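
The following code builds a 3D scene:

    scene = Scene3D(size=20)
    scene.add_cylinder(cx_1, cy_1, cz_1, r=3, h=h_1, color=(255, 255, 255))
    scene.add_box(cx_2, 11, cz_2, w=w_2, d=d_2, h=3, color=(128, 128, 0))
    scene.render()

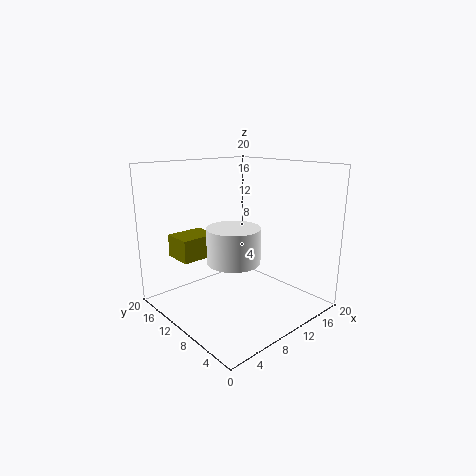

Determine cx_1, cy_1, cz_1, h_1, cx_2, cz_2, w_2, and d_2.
cx_1 = 4
cy_1 = 4
cz_1 = 10
h_1 = 4
cx_2 = 2
cz_2 = 8
w_2 = 5
d_2 = 4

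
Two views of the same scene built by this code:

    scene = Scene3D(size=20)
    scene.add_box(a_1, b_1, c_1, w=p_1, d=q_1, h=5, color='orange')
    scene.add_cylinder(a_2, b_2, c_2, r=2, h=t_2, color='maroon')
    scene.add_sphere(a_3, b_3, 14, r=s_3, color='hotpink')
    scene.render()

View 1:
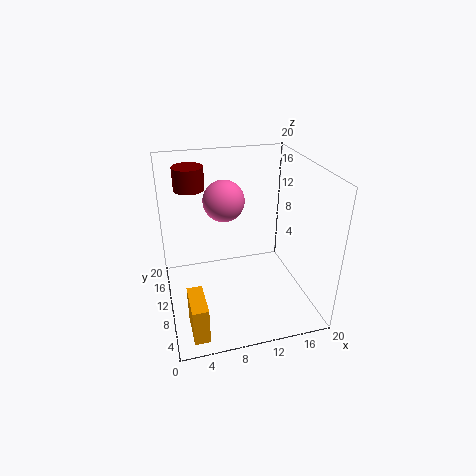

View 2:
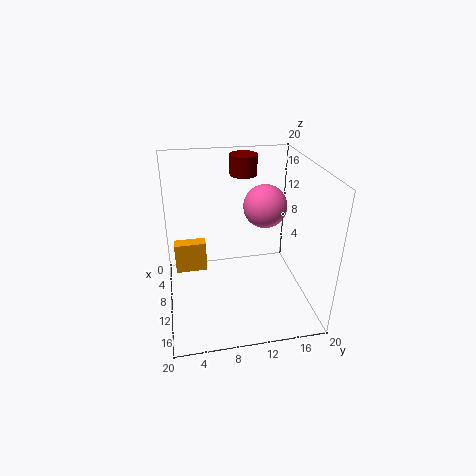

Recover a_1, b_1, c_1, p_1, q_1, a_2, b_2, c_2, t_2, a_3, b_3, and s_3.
a_1 = 2
b_1 = 1
c_1 = 1
p_1 = 2
q_1 = 5
a_2 = 4
b_2 = 12
c_2 = 17
t_2 = 3
a_3 = 9
b_3 = 14
s_3 = 3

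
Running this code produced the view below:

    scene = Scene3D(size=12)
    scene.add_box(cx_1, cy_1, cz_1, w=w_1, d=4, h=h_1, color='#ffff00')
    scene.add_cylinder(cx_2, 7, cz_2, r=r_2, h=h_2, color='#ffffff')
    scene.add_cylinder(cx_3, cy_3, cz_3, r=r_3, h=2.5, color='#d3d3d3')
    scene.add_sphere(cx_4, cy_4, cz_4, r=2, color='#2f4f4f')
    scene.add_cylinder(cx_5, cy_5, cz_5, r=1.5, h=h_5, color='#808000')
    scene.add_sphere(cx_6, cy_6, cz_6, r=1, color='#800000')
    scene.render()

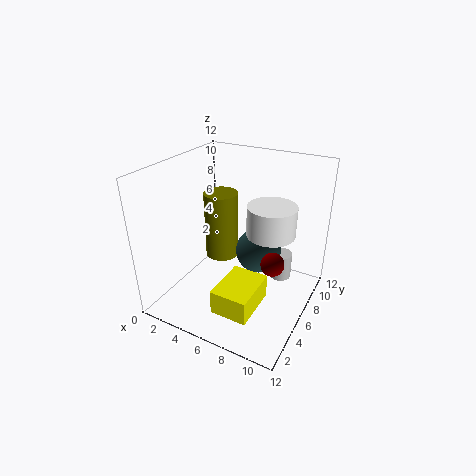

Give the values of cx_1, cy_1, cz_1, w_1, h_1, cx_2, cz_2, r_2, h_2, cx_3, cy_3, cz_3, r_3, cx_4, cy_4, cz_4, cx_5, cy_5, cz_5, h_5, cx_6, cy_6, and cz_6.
cx_1 = 6
cy_1 = 1.5
cz_1 = 1.5
w_1 = 3
h_1 = 2
cx_2 = 8.5
cz_2 = 6.5
r_2 = 2
h_2 = 2.5
cx_3 = 8.5
cy_3 = 10
cz_3 = 0.5
r_3 = 1
cx_4 = 7
cy_4 = 8
cz_4 = 4
cx_5 = 3.5
cy_5 = 7.5
cz_5 = 3
h_5 = 6
cx_6 = 9
cy_6 = 6.5
cz_6 = 4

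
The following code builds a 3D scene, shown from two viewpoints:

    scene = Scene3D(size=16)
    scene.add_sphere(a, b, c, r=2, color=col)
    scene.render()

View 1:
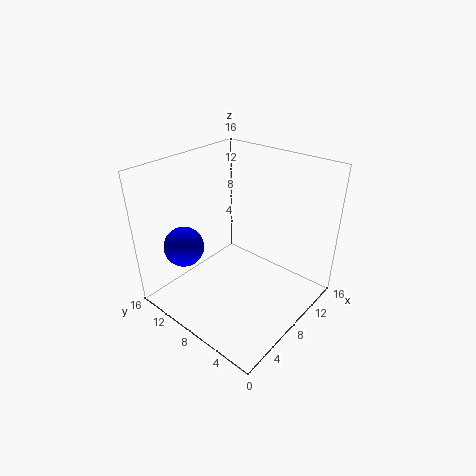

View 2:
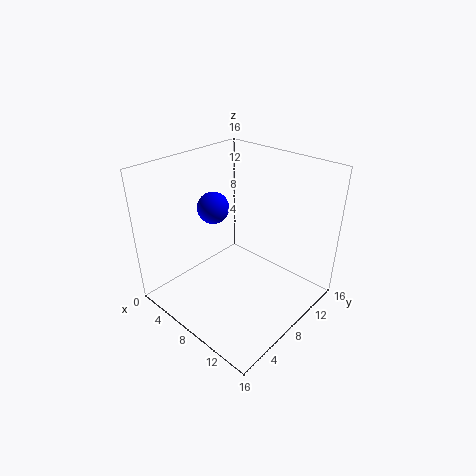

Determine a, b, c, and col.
a = 2
b = 10
c = 9
col = 'blue'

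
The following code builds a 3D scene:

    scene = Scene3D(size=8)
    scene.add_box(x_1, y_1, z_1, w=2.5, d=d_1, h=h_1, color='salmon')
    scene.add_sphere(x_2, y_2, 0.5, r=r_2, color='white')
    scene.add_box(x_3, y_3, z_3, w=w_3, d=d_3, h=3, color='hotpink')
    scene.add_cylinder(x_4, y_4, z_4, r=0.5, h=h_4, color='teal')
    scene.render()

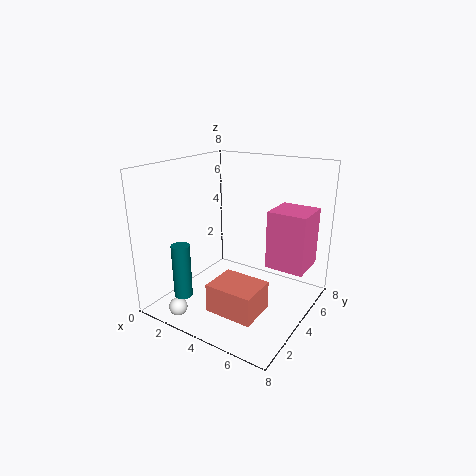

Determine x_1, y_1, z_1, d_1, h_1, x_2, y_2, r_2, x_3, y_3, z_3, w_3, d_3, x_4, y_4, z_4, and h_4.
x_1 = 4
y_1 = 1
z_1 = 1
d_1 = 2
h_1 = 1.5
x_2 = 2
y_2 = 1
r_2 = 0.5
x_3 = 6
y_3 = 3.5
z_3 = 3
w_3 = 2
d_3 = 2
x_4 = 2
y_4 = 1.5
z_4 = 1
h_4 = 3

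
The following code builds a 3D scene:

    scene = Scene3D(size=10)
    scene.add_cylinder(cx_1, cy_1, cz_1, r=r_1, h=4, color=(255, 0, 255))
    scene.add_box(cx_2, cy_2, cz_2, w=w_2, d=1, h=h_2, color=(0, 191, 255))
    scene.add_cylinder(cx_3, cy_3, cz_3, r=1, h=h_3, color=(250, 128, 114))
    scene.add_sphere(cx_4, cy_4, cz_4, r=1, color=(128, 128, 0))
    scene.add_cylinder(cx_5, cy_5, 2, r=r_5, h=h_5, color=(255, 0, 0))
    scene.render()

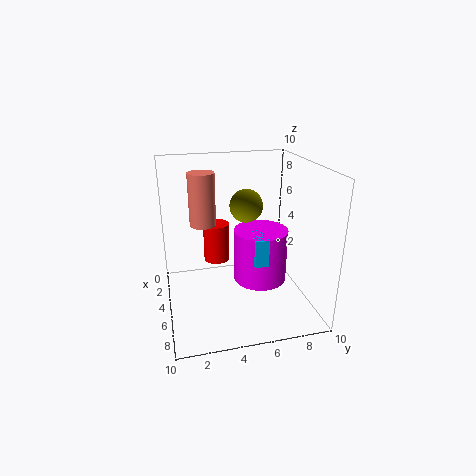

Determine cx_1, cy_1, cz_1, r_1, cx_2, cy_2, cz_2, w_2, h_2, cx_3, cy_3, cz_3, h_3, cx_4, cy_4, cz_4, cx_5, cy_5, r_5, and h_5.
cx_1 = 4, cy_1 = 7, cz_1 = 1, r_1 = 2, cx_2 = 4, cy_2 = 6, cz_2 = 3, w_2 = 2, h_2 = 2, cx_3 = 2, cy_3 = 3, cz_3 = 5, h_3 = 4, cx_4 = 7, cy_4 = 5, cz_4 = 8, cx_5 = 2, cy_5 = 4, r_5 = 1, h_5 = 3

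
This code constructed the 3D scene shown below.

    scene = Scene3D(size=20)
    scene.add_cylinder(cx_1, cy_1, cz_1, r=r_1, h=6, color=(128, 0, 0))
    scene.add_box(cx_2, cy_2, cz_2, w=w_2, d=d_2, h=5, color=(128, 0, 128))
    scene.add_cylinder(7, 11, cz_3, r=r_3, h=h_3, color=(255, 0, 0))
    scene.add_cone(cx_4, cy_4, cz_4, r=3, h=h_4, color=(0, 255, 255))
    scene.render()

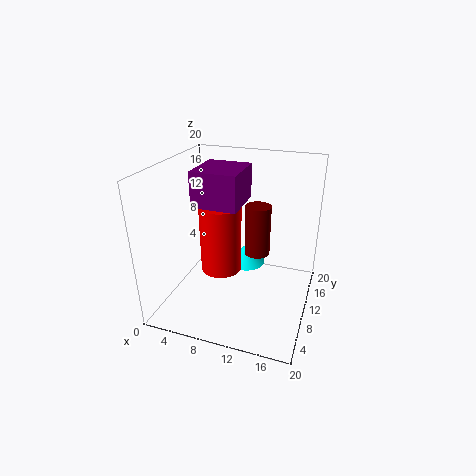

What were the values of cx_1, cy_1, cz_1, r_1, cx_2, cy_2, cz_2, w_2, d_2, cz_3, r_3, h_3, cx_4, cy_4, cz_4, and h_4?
cx_1 = 14
cy_1 = 5.5
cz_1 = 11
r_1 = 1.5
cx_2 = 3.5
cy_2 = 9
cz_2 = 14
w_2 = 6.5
d_2 = 7
cz_3 = 4
r_3 = 3
h_3 = 10
cx_4 = 9.5
cy_4 = 15.5
cz_4 = 3
h_4 = 3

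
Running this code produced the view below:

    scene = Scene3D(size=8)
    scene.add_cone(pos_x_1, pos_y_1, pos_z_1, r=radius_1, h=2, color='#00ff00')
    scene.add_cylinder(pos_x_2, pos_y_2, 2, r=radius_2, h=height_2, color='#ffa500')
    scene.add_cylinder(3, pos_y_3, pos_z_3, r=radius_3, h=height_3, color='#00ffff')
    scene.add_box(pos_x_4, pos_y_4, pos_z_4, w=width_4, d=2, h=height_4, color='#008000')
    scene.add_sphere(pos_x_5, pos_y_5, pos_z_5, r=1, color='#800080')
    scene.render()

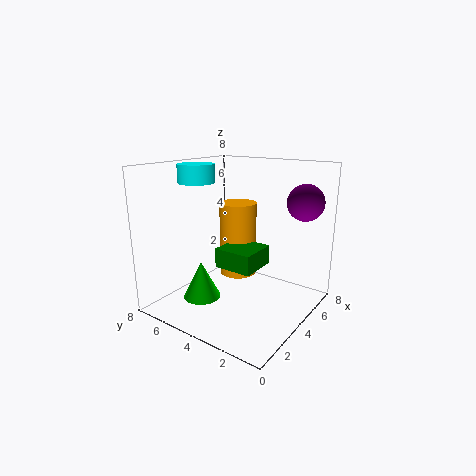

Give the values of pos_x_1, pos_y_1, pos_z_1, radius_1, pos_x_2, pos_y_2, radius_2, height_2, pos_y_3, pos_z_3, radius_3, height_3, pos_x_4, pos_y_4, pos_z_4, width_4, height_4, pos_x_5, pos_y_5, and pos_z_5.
pos_x_1 = 2, pos_y_1 = 5, pos_z_1 = 1, radius_1 = 1, pos_x_2 = 4, pos_y_2 = 4, radius_2 = 1, height_2 = 4, pos_y_3 = 6, pos_z_3 = 7, radius_3 = 1, height_3 = 1, pos_x_4 = 2, pos_y_4 = 2, pos_z_4 = 3, width_4 = 2, height_4 = 1, pos_x_5 = 6, pos_y_5 = 1, pos_z_5 = 6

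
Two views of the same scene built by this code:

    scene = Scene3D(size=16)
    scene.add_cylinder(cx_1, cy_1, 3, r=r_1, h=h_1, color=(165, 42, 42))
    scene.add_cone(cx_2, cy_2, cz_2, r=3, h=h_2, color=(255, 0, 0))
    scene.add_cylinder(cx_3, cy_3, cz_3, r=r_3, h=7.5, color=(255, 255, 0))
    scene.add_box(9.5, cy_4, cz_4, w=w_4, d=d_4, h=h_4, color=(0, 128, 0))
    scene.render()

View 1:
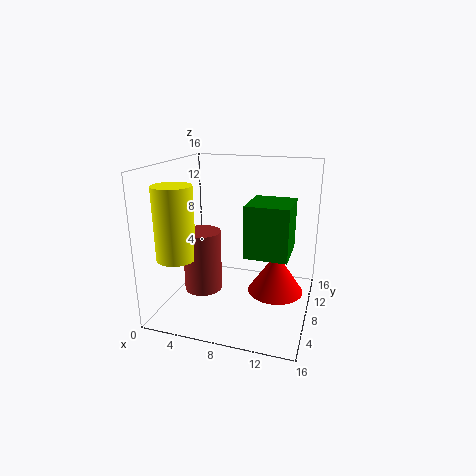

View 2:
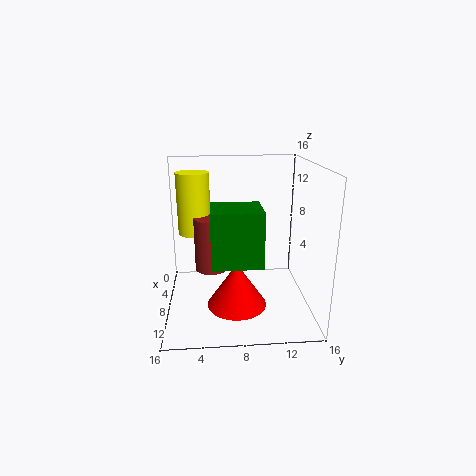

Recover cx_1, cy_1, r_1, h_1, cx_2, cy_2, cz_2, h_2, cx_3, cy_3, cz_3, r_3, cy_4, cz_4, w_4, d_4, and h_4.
cx_1 = 5
cy_1 = 5
r_1 = 2
h_1 = 6.5
cx_2 = 12.5
cy_2 = 7.5
cz_2 = 2.5
h_2 = 4.5
cx_3 = 3
cy_3 = 3
cz_3 = 7
r_3 = 2
cy_4 = 5
cz_4 = 7
w_4 = 4.5
d_4 = 5
h_4 = 5.5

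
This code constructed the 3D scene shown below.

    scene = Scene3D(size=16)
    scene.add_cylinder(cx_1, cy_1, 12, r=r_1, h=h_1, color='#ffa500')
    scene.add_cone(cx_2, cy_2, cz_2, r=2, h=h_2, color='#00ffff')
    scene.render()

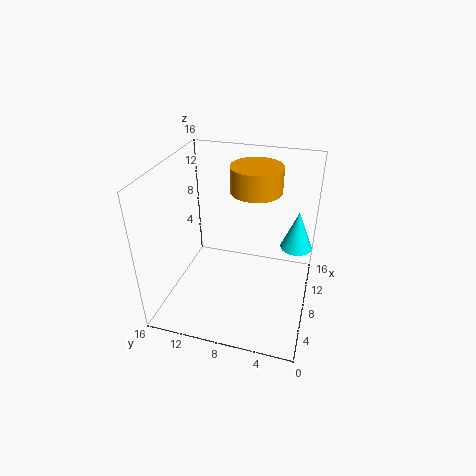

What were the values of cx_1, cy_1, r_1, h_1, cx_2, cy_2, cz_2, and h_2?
cx_1 = 12
cy_1 = 7
r_1 = 3
h_1 = 3
cx_2 = 14
cy_2 = 2
cz_2 = 4
h_2 = 5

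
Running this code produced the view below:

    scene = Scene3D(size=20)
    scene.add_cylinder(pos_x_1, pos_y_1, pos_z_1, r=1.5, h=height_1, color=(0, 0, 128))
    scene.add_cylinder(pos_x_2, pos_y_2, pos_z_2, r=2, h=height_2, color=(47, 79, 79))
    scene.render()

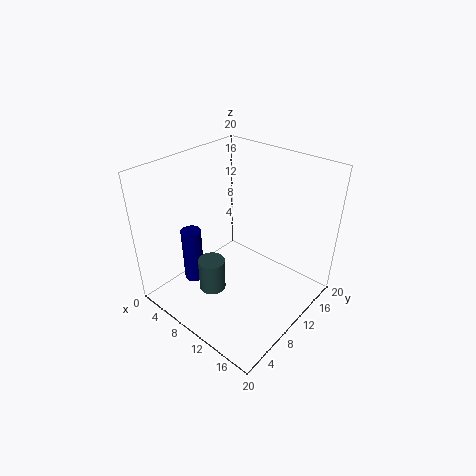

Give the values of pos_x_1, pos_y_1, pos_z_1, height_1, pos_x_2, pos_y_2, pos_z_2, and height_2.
pos_x_1 = 3, pos_y_1 = 7.5, pos_z_1 = 1, height_1 = 8.5, pos_x_2 = 6.5, pos_y_2 = 8, pos_z_2 = 0.5, height_2 = 5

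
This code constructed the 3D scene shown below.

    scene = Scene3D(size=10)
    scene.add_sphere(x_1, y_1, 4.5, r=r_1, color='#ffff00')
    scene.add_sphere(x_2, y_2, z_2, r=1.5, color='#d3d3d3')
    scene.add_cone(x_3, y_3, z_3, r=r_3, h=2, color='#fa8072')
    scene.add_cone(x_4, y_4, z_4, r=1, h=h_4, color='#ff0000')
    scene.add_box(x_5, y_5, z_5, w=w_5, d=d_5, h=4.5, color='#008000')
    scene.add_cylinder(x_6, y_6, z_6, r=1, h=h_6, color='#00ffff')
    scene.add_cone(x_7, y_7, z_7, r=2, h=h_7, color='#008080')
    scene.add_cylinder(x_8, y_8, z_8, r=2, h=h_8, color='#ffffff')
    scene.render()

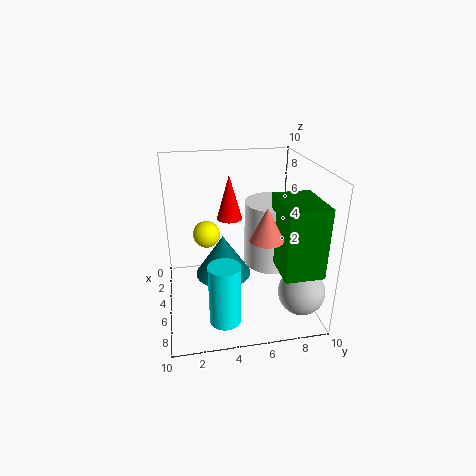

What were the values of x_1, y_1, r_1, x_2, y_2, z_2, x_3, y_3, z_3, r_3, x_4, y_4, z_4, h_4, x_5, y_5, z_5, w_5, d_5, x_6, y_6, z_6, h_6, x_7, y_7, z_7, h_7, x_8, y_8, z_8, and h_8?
x_1 = 3
y_1 = 3
r_1 = 1
x_2 = 8.5
y_2 = 8.5
z_2 = 2.5
x_3 = 8.5
y_3 = 6
z_3 = 6.5
r_3 = 1
x_4 = 1.5
y_4 = 5
z_4 = 5
h_4 = 3.5
x_5 = 6
y_5 = 7
z_5 = 4
w_5 = 3.5
d_5 = 2.5
x_6 = 8.5
y_6 = 3.5
z_6 = 1
h_6 = 4
x_7 = 4.5
y_7 = 4
z_7 = 2
h_7 = 3
x_8 = 5
y_8 = 7.5
z_8 = 3
h_8 = 4.5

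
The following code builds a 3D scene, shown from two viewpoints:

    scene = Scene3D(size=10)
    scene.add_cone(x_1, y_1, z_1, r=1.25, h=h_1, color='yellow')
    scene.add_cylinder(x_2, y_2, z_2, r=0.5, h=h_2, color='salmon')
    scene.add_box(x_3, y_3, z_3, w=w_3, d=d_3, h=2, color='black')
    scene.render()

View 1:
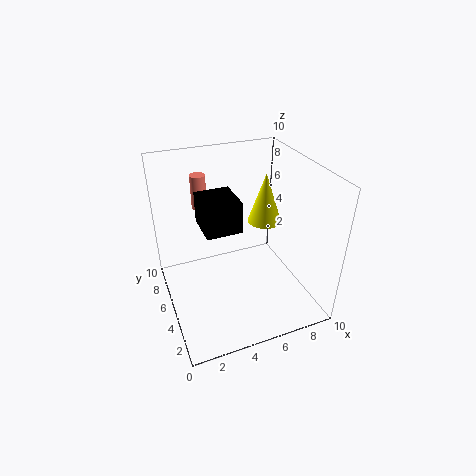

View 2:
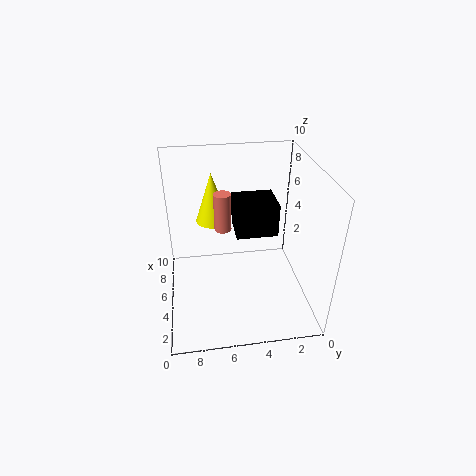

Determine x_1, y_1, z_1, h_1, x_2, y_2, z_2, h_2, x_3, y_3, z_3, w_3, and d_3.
x_1 = 7.75
y_1 = 6.5
z_1 = 5
h_1 = 3.75
x_2 = 2.75
y_2 = 6.25
z_2 = 7.25
h_2 = 2.25
x_3 = 2.25
y_3 = 3
z_3 = 6.75
w_3 = 2.25
d_3 = 2.5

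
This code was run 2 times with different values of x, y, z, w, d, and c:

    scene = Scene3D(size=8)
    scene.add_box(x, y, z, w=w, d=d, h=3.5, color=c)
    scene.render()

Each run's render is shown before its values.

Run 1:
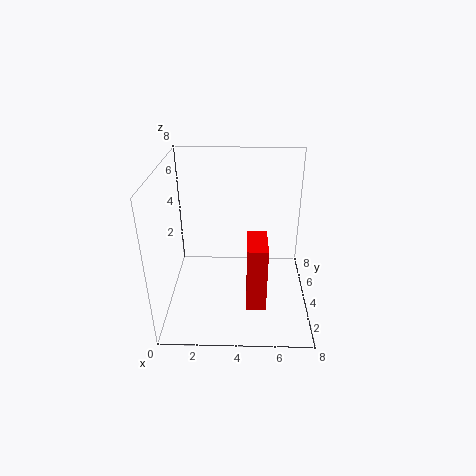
x = 4.5
y = 1
z = 1.5
w = 1
d = 2
c = 'red'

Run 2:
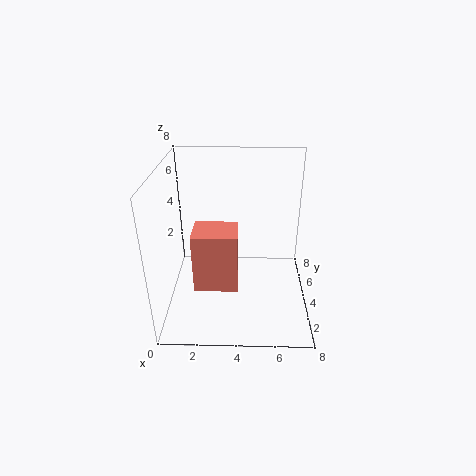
x = 1.5
y = 3
z = 1
w = 2.5
d = 2
c = 'salmon'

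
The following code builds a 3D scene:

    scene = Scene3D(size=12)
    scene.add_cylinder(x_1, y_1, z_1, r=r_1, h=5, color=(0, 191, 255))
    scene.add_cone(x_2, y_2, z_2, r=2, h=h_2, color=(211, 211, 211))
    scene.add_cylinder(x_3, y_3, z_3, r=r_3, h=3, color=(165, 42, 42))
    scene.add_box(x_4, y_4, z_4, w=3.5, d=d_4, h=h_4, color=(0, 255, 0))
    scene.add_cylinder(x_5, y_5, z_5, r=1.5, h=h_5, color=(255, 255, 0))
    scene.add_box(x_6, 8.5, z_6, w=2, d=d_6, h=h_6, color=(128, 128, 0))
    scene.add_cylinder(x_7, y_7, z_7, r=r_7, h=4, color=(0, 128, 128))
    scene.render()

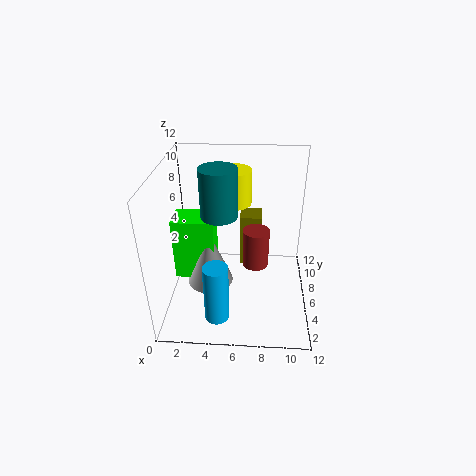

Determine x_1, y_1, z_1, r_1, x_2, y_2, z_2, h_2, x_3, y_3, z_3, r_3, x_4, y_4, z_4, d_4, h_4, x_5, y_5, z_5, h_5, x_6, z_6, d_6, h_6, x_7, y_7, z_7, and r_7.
x_1 = 4.5; y_1 = 2.5; z_1 = 0.5; r_1 = 1; x_2 = 3.5; y_2 = 6; z_2 = 1.5; h_2 = 5; x_3 = 7.5; y_3 = 4; z_3 = 5; r_3 = 1; x_4 = 0.5; y_4 = 5.5; z_4 = 2; d_4 = 2.5; h_4 = 5.5; x_5 = 5.5; y_5 = 8.5; z_5 = 8; h_5 = 3; x_6 = 6; z_6 = 1.5; d_6 = 2; h_6 = 5; x_7 = 4.5; y_7 = 6; z_7 = 8; r_7 = 1.5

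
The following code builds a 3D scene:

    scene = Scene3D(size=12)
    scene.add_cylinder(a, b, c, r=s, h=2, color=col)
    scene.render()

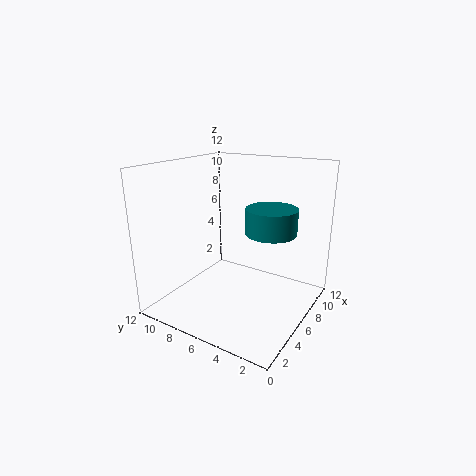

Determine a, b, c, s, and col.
a = 6, b = 3, c = 7, s = 2, col = 'teal'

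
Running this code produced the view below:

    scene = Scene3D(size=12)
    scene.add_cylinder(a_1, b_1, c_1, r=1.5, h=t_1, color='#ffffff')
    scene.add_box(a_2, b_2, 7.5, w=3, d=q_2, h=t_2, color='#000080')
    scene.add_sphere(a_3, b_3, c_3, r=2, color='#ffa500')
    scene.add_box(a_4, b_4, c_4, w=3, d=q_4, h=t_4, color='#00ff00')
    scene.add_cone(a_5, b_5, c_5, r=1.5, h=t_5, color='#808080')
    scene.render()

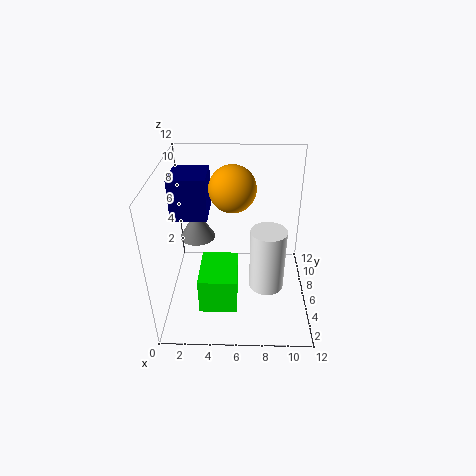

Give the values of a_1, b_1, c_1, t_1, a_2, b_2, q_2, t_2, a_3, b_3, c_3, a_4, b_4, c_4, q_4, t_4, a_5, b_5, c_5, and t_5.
a_1 = 8.5
b_1 = 5.5
c_1 = 1.5
t_1 = 5.5
a_2 = 0.5
b_2 = 6
q_2 = 3.5
t_2 = 3.5
a_3 = 5.5
b_3 = 8
c_3 = 9.5
a_4 = 3
b_4 = 2
c_4 = 1.5
q_4 = 4
t_4 = 3
a_5 = 2.5
b_5 = 7
c_5 = 5.5
t_5 = 2.5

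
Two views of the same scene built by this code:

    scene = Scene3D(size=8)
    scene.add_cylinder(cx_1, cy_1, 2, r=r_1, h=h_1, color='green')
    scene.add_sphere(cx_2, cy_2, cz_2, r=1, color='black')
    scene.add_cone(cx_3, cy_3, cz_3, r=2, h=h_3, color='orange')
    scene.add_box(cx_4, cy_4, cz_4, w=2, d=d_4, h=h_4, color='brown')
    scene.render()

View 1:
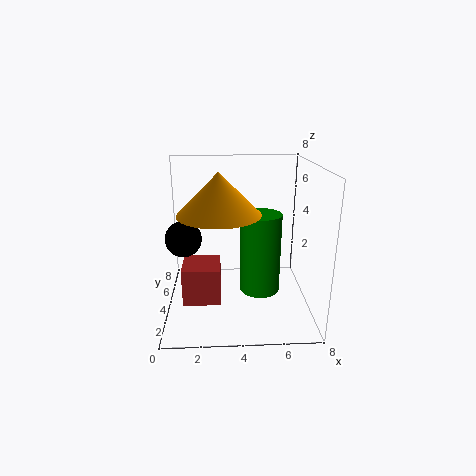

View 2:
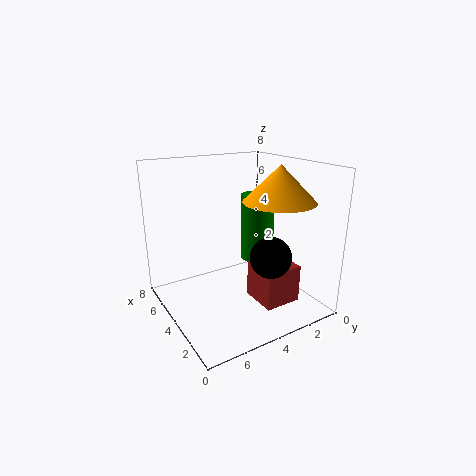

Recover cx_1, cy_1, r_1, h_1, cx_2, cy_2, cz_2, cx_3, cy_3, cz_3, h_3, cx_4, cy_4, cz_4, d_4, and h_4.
cx_1 = 5; cy_1 = 2; r_1 = 1; h_1 = 4; cx_2 = 1; cy_2 = 4; cz_2 = 4; cx_3 = 3; cy_3 = 2; cz_3 = 6; h_3 = 2; cx_4 = 1; cy_4 = 2; cz_4 = 1; d_4 = 2; h_4 = 2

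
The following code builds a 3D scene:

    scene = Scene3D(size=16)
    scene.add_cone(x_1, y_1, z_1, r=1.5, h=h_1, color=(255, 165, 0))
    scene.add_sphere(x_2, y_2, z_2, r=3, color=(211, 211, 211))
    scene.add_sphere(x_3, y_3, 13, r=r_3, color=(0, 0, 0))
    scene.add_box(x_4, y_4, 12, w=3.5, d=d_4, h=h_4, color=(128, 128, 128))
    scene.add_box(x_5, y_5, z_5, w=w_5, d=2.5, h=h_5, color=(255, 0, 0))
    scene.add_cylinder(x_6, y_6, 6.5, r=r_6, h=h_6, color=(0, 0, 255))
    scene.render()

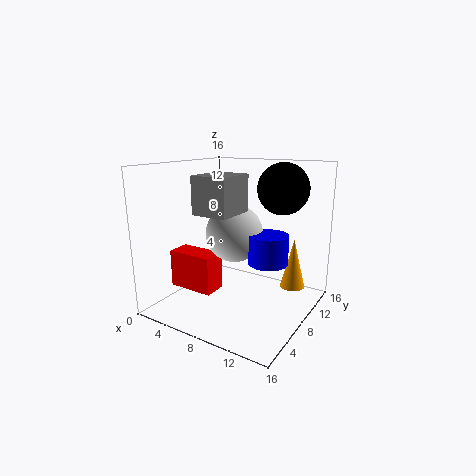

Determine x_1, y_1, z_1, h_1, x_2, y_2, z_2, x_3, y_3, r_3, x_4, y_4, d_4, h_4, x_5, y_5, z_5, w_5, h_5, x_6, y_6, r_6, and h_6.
x_1 = 12.5; y_1 = 13.5; z_1 = 1; h_1 = 6; x_2 = 8.5; y_2 = 6.5; z_2 = 9; x_3 = 11; y_3 = 13; r_3 = 3; x_4 = 7.5; y_4 = 1; d_4 = 4; h_4 = 3.5; x_5 = 2.5; y_5 = 3; z_5 = 3; w_5 = 5; h_5 = 4; x_6 = 12.5; y_6 = 6.5; r_6 = 2; h_6 = 3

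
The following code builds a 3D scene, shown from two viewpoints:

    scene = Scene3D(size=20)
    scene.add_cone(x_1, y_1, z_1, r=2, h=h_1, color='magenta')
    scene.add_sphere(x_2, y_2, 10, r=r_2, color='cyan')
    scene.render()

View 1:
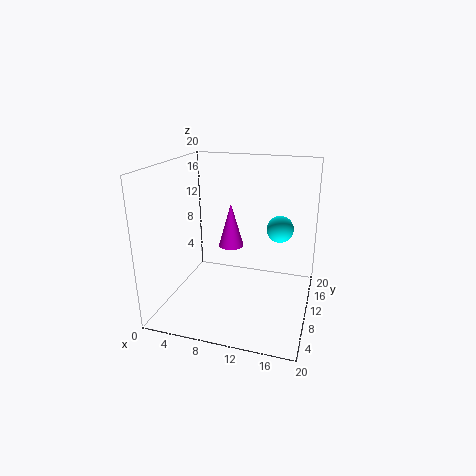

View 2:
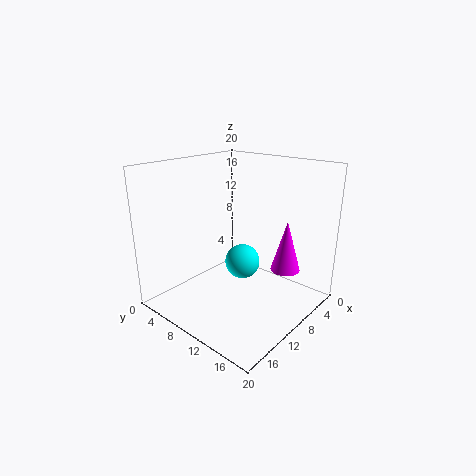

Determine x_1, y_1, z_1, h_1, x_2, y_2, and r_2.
x_1 = 7, y_1 = 16, z_1 = 6, h_1 = 7, x_2 = 15, y_2 = 15, r_2 = 2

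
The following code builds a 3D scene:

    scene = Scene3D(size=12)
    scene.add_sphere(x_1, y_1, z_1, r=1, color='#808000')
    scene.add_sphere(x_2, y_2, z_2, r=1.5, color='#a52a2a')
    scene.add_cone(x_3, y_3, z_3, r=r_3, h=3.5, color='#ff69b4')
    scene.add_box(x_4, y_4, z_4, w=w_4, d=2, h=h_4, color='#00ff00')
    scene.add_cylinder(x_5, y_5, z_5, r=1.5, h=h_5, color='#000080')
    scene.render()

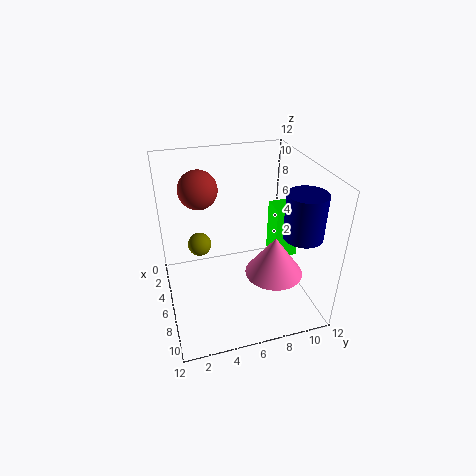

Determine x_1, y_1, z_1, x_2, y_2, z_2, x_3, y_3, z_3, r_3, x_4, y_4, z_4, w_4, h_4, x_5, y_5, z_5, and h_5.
x_1 = 4.5, y_1 = 3, z_1 = 5, x_2 = 5.5, y_2 = 3, z_2 = 10.5, x_3 = 7, y_3 = 9, z_3 = 2.5, r_3 = 2.5, x_4 = 5, y_4 = 9, z_4 = 4, w_4 = 2, h_4 = 4.5, x_5 = 9.5, y_5 = 10, z_5 = 7.5, h_5 = 3.5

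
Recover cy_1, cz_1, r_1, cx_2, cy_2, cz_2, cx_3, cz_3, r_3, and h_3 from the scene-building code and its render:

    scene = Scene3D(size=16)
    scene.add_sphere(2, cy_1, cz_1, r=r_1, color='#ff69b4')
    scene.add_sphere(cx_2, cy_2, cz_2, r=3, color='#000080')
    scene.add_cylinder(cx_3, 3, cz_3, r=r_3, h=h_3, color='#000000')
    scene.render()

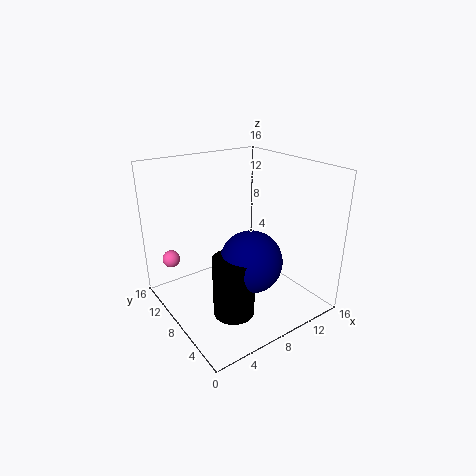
cy_1 = 13
cz_1 = 5
r_1 = 1
cx_2 = 6
cy_2 = 3
cz_2 = 8
cx_3 = 4
cz_3 = 3
r_3 = 2
h_3 = 6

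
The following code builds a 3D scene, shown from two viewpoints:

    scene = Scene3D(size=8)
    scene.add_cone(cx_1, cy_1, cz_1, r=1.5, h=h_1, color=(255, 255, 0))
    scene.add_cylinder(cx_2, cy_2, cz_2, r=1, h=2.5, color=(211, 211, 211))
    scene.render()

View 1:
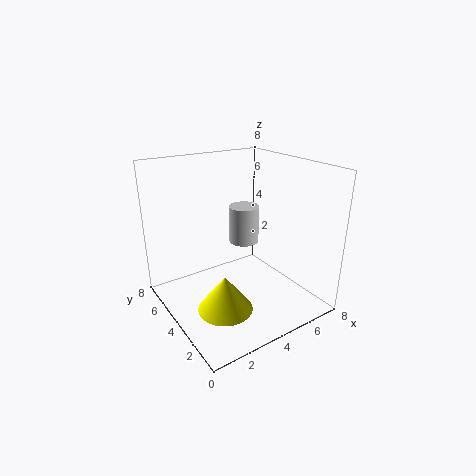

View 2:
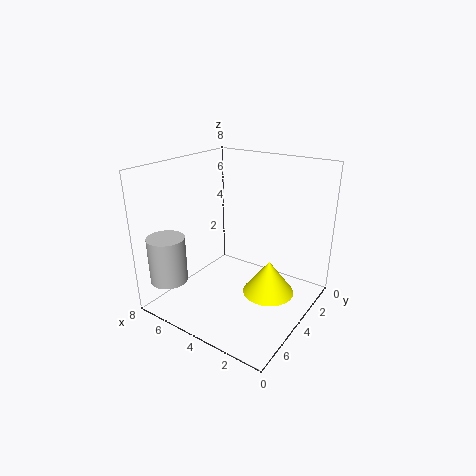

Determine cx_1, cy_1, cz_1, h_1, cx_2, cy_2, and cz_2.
cx_1 = 2.5
cy_1 = 3
cz_1 = 0.5
h_1 = 2
cx_2 = 6.5
cy_2 = 7
cz_2 = 2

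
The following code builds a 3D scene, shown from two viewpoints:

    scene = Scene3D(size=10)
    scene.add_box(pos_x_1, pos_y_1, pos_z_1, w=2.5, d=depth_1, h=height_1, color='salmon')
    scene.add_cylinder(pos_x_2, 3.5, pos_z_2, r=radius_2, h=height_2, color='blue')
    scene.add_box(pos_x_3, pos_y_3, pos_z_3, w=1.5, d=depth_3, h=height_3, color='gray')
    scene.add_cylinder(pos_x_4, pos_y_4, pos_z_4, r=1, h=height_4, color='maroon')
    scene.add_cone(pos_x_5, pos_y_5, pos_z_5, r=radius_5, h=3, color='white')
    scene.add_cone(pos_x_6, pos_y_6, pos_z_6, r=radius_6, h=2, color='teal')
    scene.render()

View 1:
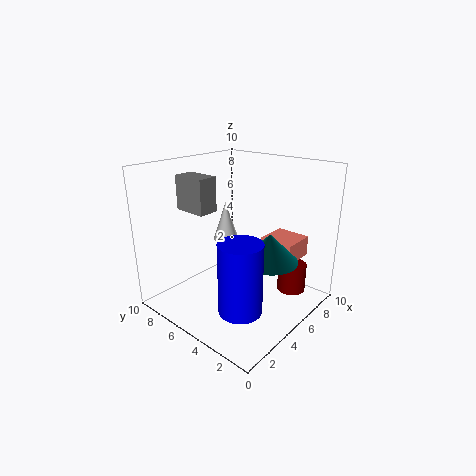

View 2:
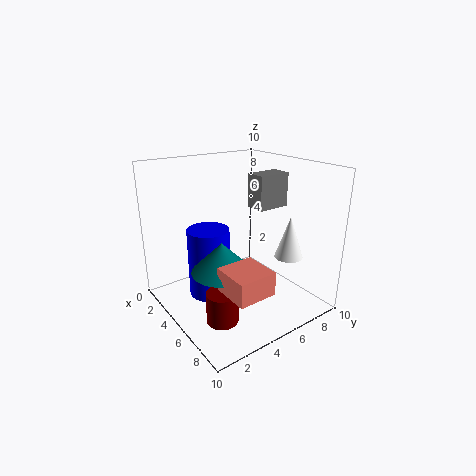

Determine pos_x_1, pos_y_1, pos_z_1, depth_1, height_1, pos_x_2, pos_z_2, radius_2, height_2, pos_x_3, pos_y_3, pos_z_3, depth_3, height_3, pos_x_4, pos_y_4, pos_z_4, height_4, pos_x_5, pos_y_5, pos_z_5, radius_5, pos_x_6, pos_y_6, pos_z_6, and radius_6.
pos_x_1 = 7, pos_y_1 = 2, pos_z_1 = 3, depth_1 = 2.5, height_1 = 1.5, pos_x_2 = 3.5, pos_z_2 = 0.5, radius_2 = 1.5, height_2 = 5, pos_x_3 = 3.5, pos_y_3 = 7, pos_z_3 = 6.5, depth_3 = 2.5, height_3 = 2.5, pos_x_4 = 7.5, pos_y_4 = 2, pos_z_4 = 1, height_4 = 2, pos_x_5 = 7, pos_y_5 = 8, pos_z_5 = 3.5, radius_5 = 1, pos_x_6 = 6, pos_y_6 = 3, pos_z_6 = 3.5, radius_6 = 2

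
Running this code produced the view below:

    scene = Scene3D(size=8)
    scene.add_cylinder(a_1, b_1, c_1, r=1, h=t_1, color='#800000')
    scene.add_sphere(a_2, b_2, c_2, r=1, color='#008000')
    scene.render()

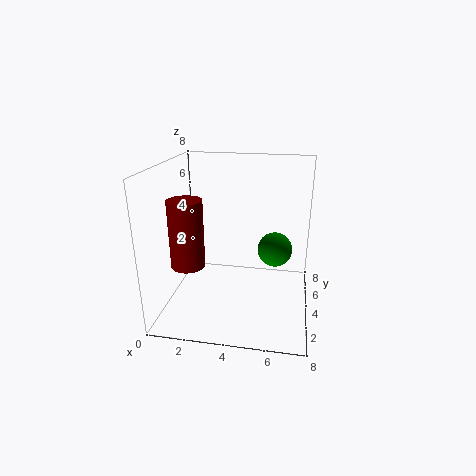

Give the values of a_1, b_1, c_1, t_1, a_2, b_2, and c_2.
a_1 = 1
b_1 = 4
c_1 = 2
t_1 = 4
a_2 = 6
b_2 = 5
c_2 = 3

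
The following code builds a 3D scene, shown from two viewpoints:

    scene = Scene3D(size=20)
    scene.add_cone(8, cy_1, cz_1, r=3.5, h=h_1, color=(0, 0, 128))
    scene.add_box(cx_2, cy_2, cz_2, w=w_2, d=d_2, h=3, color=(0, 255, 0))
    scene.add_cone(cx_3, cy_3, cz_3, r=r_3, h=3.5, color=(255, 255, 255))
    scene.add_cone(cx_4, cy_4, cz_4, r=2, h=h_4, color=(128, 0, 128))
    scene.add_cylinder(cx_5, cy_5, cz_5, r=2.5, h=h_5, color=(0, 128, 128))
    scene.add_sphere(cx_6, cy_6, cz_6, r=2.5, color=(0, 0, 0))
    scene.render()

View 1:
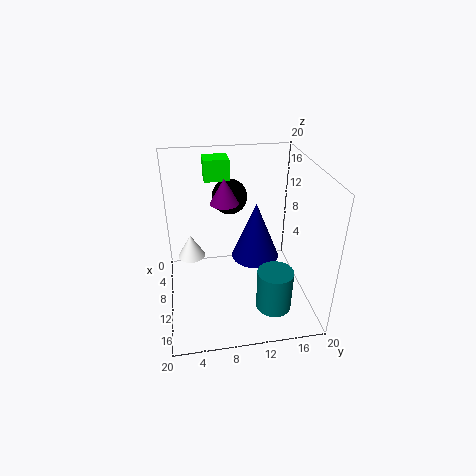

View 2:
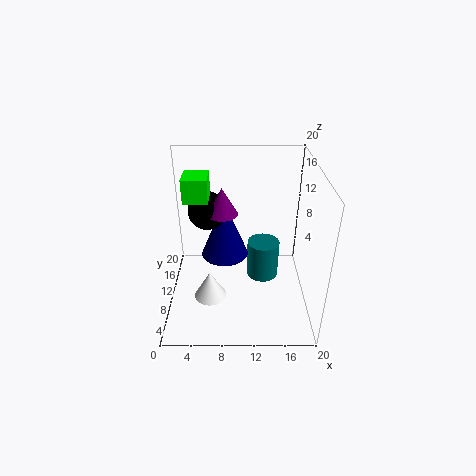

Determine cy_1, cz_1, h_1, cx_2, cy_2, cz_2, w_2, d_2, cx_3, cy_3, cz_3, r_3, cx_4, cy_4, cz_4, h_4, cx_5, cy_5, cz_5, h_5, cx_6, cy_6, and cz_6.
cy_1 = 13
cz_1 = 5.5
h_1 = 8.5
cx_2 = 3.5
cy_2 = 6
cz_2 = 17
w_2 = 3
d_2 = 3.5
cx_3 = 6.5
cy_3 = 3.5
cz_3 = 5.5
r_3 = 2
cx_4 = 8
cy_4 = 8.5
cz_4 = 14.5
h_4 = 3.5
cx_5 = 14
cy_5 = 14.5
cz_5 = 0.5
h_5 = 6
cx_6 = 6
cy_6 = 9.5
cz_6 = 14.5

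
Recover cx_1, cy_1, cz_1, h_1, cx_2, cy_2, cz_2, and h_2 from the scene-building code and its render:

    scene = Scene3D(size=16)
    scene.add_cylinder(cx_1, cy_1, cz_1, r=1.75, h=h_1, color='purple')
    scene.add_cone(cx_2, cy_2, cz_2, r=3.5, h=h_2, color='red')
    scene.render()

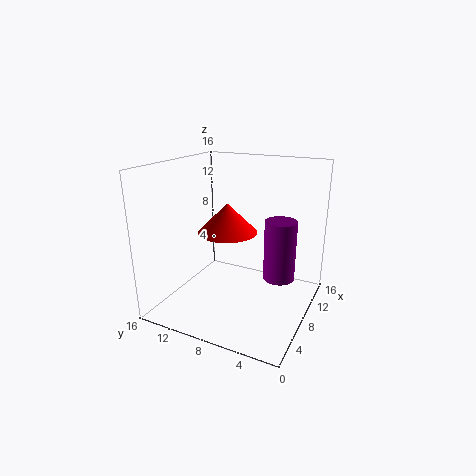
cx_1 = 9.25; cy_1 = 3.5; cz_1 = 3.5; h_1 = 6.75; cx_2 = 9.75; cy_2 = 10.25; cz_2 = 7.75; h_2 = 3.5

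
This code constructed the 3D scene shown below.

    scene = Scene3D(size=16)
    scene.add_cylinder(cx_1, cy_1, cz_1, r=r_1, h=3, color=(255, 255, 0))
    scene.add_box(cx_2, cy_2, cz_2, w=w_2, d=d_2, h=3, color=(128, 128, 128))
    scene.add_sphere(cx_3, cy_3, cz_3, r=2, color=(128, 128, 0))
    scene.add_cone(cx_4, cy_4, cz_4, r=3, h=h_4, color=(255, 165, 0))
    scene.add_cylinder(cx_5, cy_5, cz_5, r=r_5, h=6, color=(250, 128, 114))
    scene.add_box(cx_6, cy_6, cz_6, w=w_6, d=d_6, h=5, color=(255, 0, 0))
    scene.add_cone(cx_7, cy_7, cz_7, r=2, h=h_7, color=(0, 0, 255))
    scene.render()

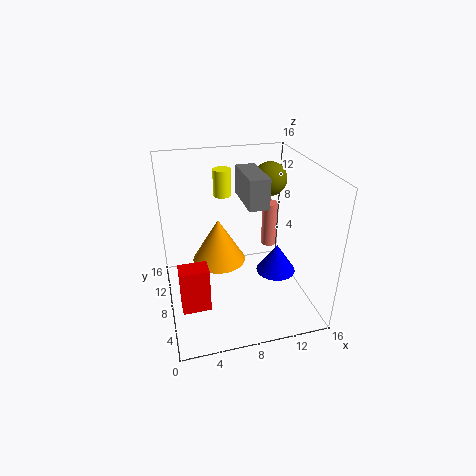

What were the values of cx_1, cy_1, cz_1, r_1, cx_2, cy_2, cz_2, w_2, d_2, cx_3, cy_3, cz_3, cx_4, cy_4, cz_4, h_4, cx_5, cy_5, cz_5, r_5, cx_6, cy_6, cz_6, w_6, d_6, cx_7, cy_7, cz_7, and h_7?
cx_1 = 7, cy_1 = 11, cz_1 = 12, r_1 = 1, cx_2 = 8, cy_2 = 4, cz_2 = 13, w_2 = 2, d_2 = 5, cx_3 = 13, cy_3 = 12, cz_3 = 13, cx_4 = 6, cy_4 = 9, cz_4 = 5, h_4 = 5, cx_5 = 14, cy_5 = 14, cz_5 = 3, r_5 = 1, cx_6 = 1, cy_6 = 4, cz_6 = 2, w_6 = 3, d_6 = 2, cx_7 = 11, cy_7 = 4, cz_7 = 6, h_7 = 3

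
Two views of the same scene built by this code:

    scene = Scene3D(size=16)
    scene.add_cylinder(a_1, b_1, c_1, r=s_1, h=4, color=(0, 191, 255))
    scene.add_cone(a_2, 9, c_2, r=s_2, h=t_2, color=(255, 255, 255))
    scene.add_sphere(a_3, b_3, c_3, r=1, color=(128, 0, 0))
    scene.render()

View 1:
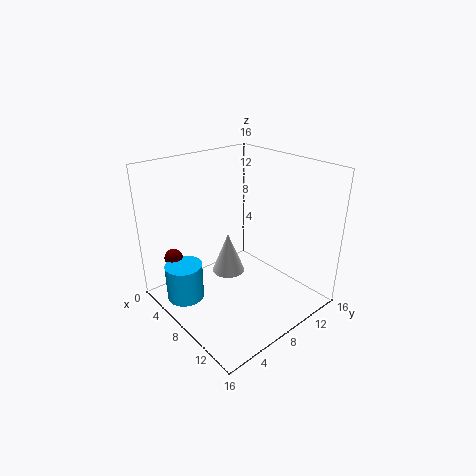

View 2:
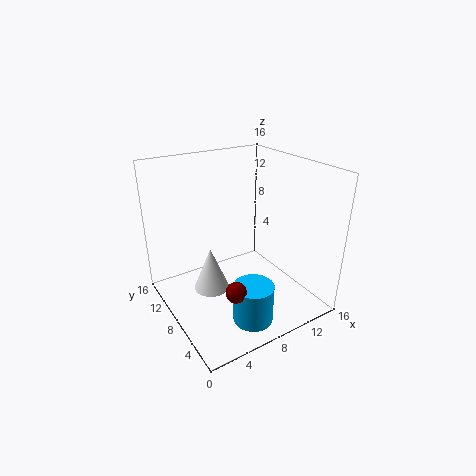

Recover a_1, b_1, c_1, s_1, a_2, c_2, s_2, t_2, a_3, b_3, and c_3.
a_1 = 6, b_1 = 2, c_1 = 2, s_1 = 2, a_2 = 5, c_2 = 2, s_2 = 2, t_2 = 5, a_3 = 4, b_3 = 2, c_3 = 6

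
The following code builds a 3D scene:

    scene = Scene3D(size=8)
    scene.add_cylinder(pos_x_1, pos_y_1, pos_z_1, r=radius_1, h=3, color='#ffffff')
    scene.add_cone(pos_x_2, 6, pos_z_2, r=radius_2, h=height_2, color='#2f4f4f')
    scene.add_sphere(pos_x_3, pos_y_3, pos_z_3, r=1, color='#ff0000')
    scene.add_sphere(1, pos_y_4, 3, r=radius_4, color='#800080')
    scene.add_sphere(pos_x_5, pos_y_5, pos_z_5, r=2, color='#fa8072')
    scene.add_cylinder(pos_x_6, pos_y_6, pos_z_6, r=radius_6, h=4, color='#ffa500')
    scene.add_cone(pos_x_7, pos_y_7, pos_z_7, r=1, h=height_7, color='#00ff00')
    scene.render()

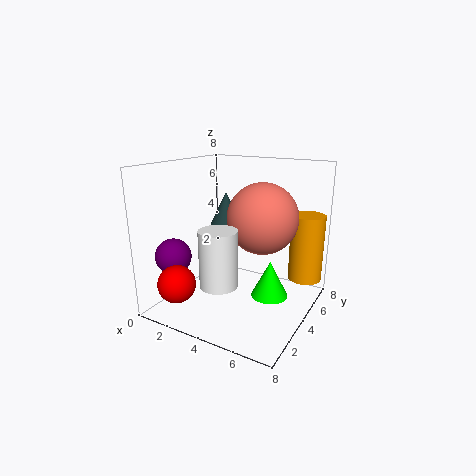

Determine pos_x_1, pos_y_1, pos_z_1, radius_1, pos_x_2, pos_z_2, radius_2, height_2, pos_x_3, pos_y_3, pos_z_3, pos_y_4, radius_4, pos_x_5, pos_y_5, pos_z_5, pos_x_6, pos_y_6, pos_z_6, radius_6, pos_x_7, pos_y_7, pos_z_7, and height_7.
pos_x_1 = 4; pos_y_1 = 2; pos_z_1 = 2; radius_1 = 1; pos_x_2 = 2; pos_z_2 = 4; radius_2 = 1; height_2 = 2; pos_x_3 = 2; pos_y_3 = 1; pos_z_3 = 2; pos_y_4 = 2; radius_4 = 1; pos_x_5 = 5; pos_y_5 = 5; pos_z_5 = 5; pos_x_6 = 7; pos_y_6 = 7; pos_z_6 = 1; radius_6 = 1; pos_x_7 = 6; pos_y_7 = 4; pos_z_7 = 1; height_7 = 2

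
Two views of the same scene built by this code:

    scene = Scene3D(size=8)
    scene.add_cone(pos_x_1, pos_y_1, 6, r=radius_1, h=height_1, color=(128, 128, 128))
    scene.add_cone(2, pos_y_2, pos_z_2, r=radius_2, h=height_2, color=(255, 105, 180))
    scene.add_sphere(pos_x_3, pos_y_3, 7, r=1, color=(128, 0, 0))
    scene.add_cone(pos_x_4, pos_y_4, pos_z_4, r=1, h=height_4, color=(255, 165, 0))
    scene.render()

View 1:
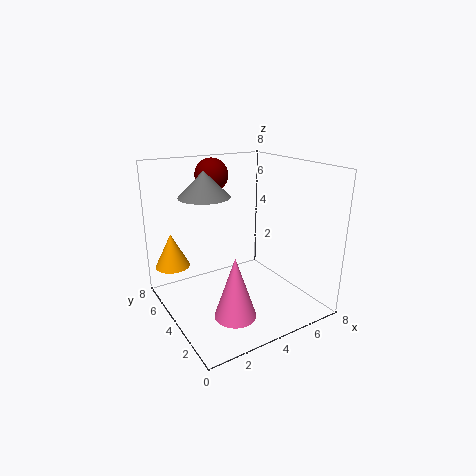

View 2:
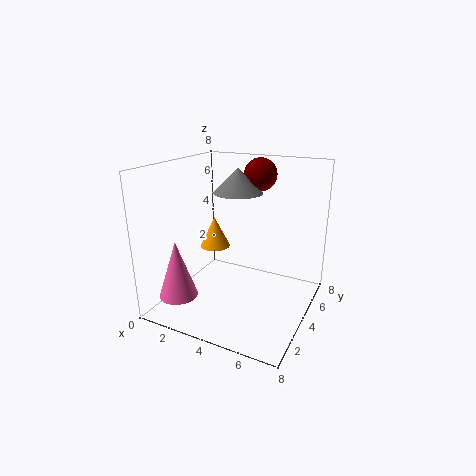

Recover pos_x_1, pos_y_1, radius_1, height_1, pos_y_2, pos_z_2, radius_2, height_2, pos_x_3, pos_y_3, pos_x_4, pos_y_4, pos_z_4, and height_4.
pos_x_1 = 3
pos_y_1 = 6
radius_1 = 1.5
height_1 = 1.5
pos_y_2 = 1
pos_z_2 = 1.5
radius_2 = 1
height_2 = 3
pos_x_3 = 4
pos_y_3 = 7
pos_x_4 = 1
pos_y_4 = 6.5
pos_z_4 = 2
height_4 = 2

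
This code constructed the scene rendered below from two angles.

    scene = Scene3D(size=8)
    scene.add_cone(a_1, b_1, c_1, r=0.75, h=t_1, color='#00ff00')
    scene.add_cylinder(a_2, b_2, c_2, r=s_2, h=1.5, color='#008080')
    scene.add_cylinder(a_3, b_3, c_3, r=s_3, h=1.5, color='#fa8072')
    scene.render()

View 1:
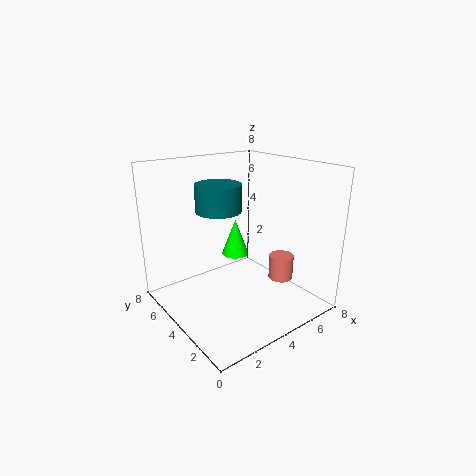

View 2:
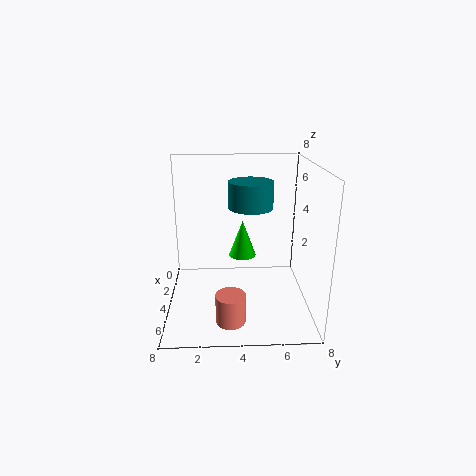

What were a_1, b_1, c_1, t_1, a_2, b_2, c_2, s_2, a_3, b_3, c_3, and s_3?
a_1 = 4; b_1 = 4.25; c_1 = 3; t_1 = 2; a_2 = 3.25; b_2 = 4.75; c_2 = 5.5; s_2 = 1.25; a_3 = 7; b_3 = 3.5; c_3 = 0.75; s_3 = 0.75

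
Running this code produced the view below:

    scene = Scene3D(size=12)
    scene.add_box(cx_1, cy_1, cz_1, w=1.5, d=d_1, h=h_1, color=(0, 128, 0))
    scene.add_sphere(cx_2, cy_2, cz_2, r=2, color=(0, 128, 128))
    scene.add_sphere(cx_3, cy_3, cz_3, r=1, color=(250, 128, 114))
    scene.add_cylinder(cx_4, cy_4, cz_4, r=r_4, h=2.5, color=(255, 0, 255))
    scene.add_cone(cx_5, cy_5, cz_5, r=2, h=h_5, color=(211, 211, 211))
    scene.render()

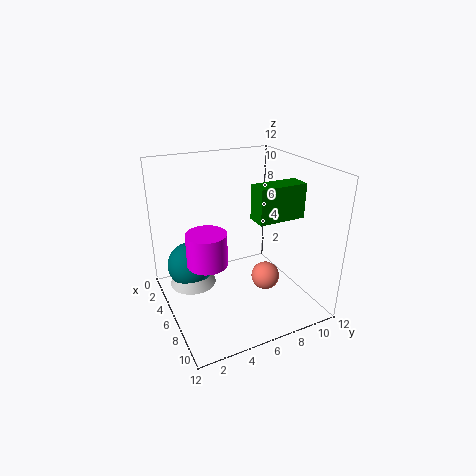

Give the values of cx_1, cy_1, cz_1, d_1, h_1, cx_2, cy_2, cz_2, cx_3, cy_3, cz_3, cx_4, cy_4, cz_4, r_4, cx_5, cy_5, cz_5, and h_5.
cx_1 = 9
cy_1 = 5.5
cz_1 = 9
d_1 = 3.5
h_1 = 2.5
cx_2 = 3.5
cy_2 = 2.5
cz_2 = 3
cx_3 = 10.5
cy_3 = 6
cz_3 = 5
cx_4 = 8
cy_4 = 2.5
cz_4 = 5.5
r_4 = 1.5
cx_5 = 4
cy_5 = 2.5
cz_5 = 1.5
h_5 = 2.5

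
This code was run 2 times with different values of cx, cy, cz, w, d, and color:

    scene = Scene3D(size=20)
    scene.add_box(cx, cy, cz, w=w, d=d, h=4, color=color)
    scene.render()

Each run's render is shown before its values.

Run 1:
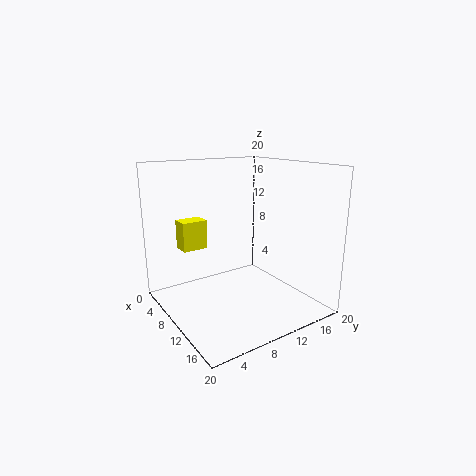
cx = 5, cy = 3, cz = 8.5, w = 2.5, d = 3.5, color = 'yellow'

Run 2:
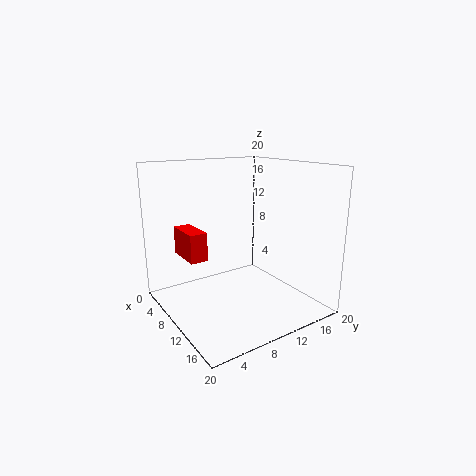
cx = 3, cy = 3.5, cz = 7, w = 5.5, d = 2.5, color = 'red'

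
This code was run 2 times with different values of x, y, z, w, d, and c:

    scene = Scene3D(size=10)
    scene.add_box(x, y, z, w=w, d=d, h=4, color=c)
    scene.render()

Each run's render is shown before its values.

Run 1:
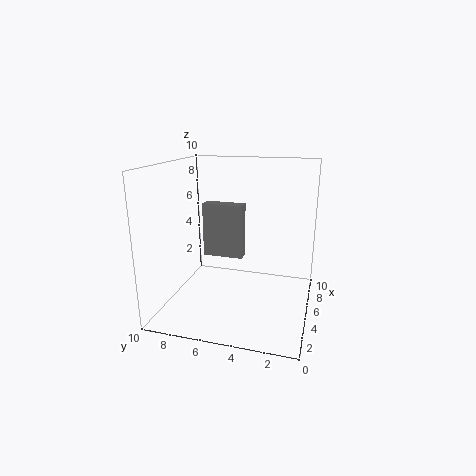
x = 6, y = 5, z = 3, w = 1, d = 3, c = 'gray'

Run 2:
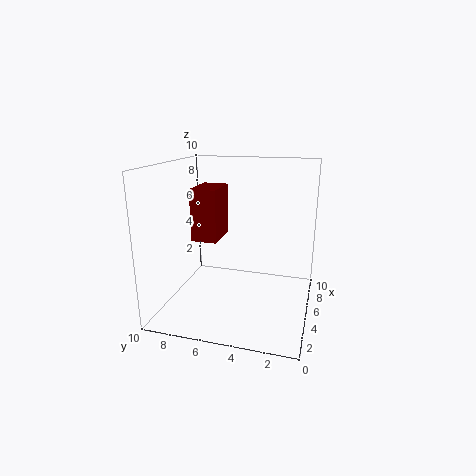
x = 6, y = 7, z = 4, w = 3, d = 2, c = 'maroon'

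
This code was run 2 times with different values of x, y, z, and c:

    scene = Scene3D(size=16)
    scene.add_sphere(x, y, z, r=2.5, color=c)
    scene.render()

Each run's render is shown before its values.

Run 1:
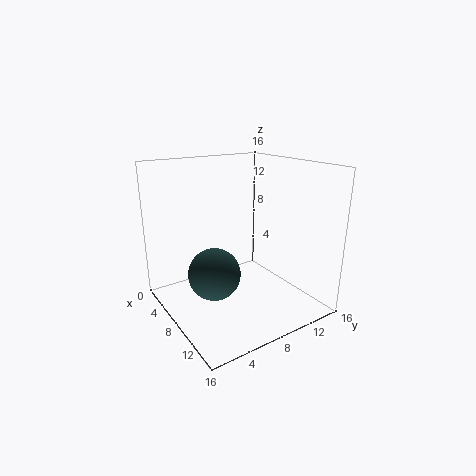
x = 11.5; y = 3; z = 6.5; c = 'darkslategray'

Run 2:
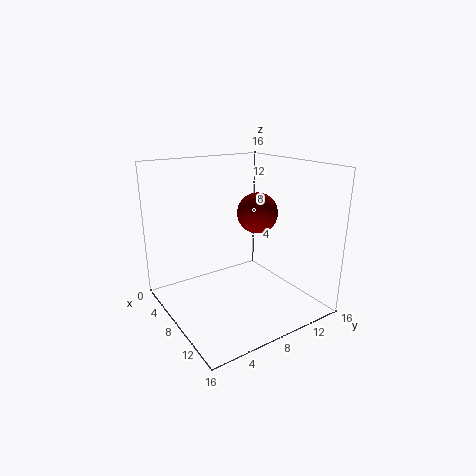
x = 5.5; y = 12.5; z = 9.5; c = 'maroon'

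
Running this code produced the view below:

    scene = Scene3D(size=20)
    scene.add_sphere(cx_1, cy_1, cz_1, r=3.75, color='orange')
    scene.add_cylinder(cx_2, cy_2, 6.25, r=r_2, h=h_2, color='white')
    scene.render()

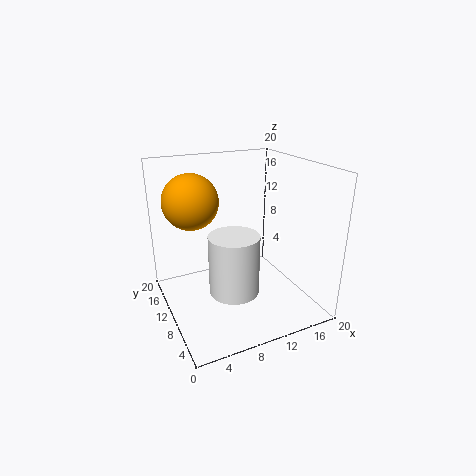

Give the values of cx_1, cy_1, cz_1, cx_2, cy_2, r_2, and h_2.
cx_1 = 4.25
cy_1 = 12.5
cz_1 = 15.25
cx_2 = 6.5
cy_2 = 3.75
r_2 = 3
h_2 = 7.25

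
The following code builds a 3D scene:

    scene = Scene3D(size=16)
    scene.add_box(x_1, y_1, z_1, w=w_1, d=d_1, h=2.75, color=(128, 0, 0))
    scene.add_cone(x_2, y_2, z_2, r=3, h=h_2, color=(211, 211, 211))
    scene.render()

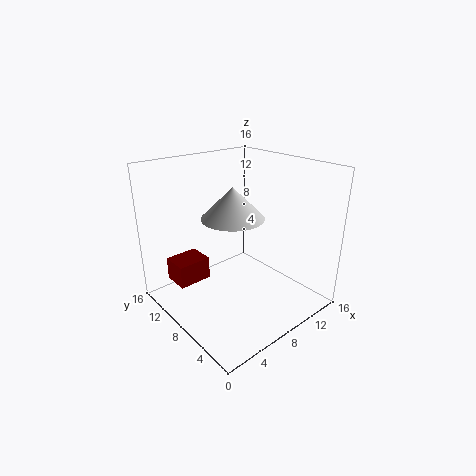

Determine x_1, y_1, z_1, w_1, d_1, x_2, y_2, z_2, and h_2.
x_1 = 2.75, y_1 = 12, z_1 = 1.5, w_1 = 4, d_1 = 3.25, x_2 = 5, y_2 = 5.25, z_2 = 12, h_2 = 3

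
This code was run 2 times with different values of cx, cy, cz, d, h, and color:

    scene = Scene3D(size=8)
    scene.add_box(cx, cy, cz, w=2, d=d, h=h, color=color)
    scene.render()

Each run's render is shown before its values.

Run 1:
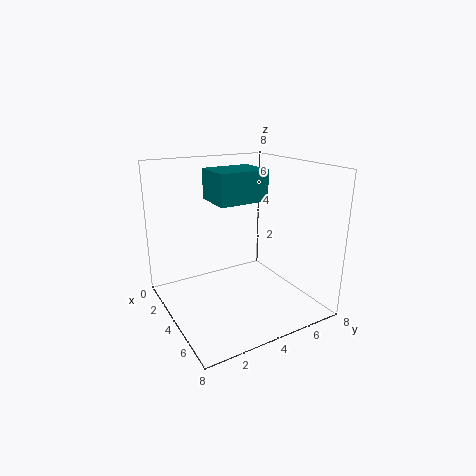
cx = 4; cy = 2; cz = 6.5; d = 2.5; h = 1.5; color = 'teal'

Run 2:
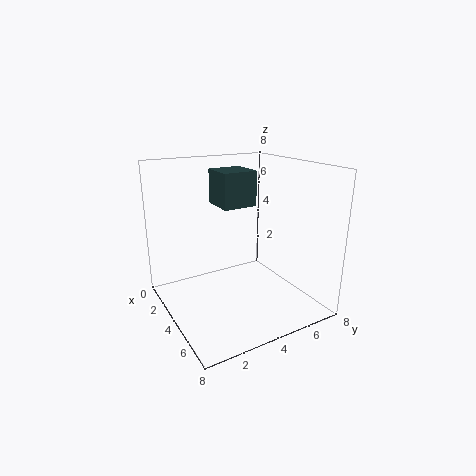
cx = 1.5; cy = 3.5; cz = 5.5; d = 2; h = 2; color = 'darkslategray'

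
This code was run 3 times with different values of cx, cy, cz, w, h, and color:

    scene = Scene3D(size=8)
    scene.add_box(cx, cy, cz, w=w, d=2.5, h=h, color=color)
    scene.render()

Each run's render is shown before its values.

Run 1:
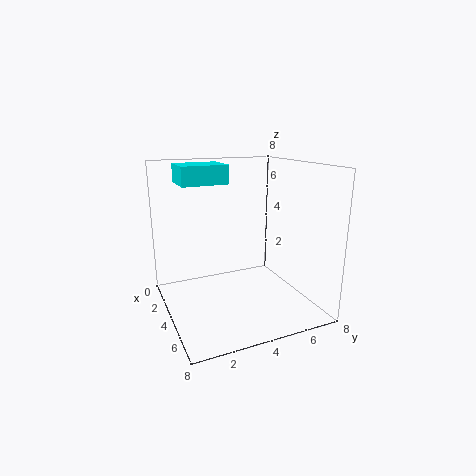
cx = 2; cy = 1; cz = 7; w = 2; h = 1; color = 'cyan'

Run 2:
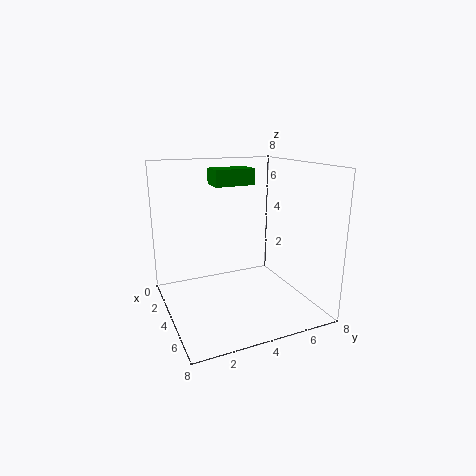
cx = 0.5; cy = 3.5; cz = 6.5; w = 1.5; h = 1; color = 'green'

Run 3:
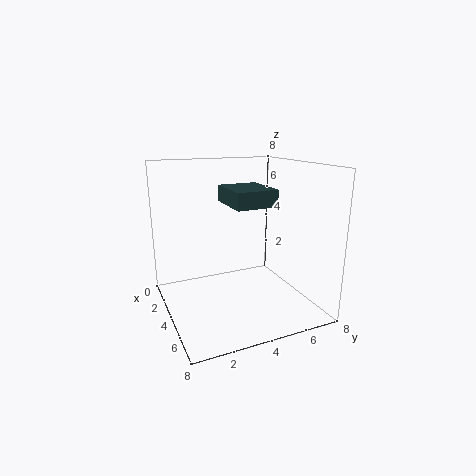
cx = 1; cy = 4; cz = 5.5; w = 3; h = 1; color = 'darkslategray'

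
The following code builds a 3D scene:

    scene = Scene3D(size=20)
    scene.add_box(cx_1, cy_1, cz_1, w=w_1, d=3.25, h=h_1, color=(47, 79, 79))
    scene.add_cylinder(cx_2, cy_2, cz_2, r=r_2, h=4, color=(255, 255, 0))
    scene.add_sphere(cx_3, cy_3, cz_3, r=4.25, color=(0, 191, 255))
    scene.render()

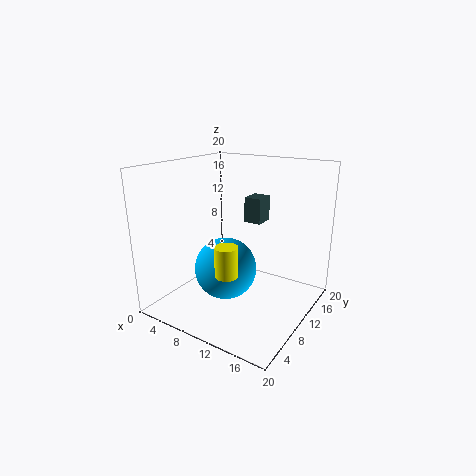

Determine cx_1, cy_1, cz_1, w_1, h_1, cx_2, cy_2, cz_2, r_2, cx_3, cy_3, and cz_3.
cx_1 = 7
cy_1 = 16.5
cz_1 = 10
w_1 = 2.75
h_1 = 4
cx_2 = 11.5
cy_2 = 5
cz_2 = 6.75
r_2 = 1.5
cx_3 = 9.25
cy_3 = 8
cz_3 = 6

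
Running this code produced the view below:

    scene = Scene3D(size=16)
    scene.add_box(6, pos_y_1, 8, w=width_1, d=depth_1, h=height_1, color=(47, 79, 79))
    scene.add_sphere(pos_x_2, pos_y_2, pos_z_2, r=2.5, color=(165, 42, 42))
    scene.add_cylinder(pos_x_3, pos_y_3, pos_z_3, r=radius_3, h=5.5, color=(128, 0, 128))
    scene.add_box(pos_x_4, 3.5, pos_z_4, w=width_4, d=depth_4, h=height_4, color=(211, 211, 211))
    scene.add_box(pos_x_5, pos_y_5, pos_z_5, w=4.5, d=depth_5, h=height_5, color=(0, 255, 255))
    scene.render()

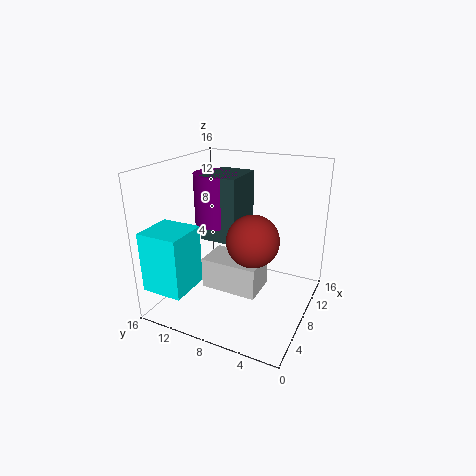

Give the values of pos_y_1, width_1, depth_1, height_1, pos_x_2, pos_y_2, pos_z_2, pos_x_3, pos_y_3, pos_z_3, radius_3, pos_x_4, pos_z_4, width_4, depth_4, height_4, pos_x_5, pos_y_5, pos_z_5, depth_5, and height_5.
pos_y_1 = 7.5, width_1 = 5, depth_1 = 4, height_1 = 7, pos_x_2 = 4, pos_y_2 = 4.5, pos_z_2 = 10, pos_x_3 = 8, pos_y_3 = 10.5, pos_z_3 = 9.5, radius_3 = 2.5, pos_x_4 = 2, pos_z_4 = 5, width_4 = 3.5, depth_4 = 5.5, height_4 = 3, pos_x_5 = 0.5, pos_y_5 = 11, pos_z_5 = 3.5, depth_5 = 4.5, height_5 = 6.5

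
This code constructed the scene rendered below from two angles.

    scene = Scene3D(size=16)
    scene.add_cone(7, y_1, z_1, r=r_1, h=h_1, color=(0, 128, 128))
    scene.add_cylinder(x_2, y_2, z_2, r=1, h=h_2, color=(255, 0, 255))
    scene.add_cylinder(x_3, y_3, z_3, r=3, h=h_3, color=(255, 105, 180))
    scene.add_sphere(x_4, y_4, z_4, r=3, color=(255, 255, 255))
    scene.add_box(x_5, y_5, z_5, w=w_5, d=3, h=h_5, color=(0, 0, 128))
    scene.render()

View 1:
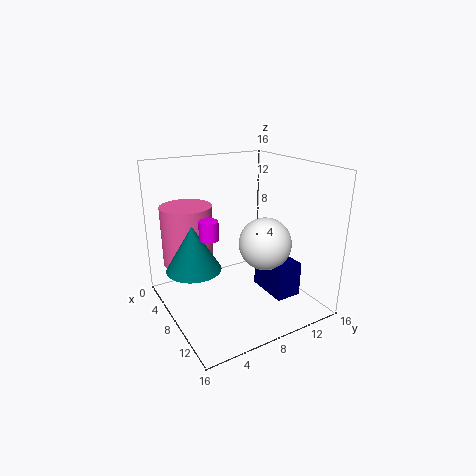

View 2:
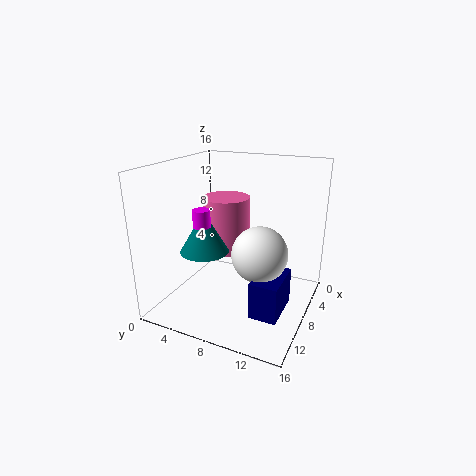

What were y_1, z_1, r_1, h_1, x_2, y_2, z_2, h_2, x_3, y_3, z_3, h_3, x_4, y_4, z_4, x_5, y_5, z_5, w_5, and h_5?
y_1 = 3, z_1 = 5, r_1 = 3, h_1 = 5, x_2 = 9, y_2 = 4, z_2 = 9, h_2 = 2, x_3 = 3, y_3 = 4, z_3 = 4, h_3 = 7, x_4 = 9, y_4 = 11, z_4 = 7, x_5 = 7, y_5 = 11, z_5 = 1, w_5 = 5, h_5 = 4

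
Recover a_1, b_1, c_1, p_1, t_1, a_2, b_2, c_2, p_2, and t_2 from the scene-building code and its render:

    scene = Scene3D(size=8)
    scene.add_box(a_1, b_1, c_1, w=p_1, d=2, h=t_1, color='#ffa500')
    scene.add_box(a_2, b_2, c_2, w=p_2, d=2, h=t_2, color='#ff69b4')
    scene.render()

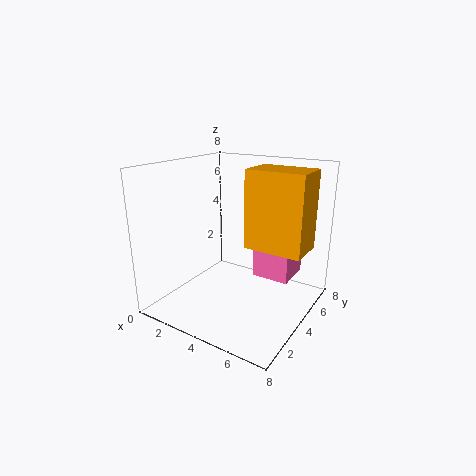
a_1 = 5
b_1 = 3
c_1 = 4
p_1 = 3
t_1 = 4
a_2 = 5
b_2 = 4
c_2 = 2
p_2 = 2
t_2 = 2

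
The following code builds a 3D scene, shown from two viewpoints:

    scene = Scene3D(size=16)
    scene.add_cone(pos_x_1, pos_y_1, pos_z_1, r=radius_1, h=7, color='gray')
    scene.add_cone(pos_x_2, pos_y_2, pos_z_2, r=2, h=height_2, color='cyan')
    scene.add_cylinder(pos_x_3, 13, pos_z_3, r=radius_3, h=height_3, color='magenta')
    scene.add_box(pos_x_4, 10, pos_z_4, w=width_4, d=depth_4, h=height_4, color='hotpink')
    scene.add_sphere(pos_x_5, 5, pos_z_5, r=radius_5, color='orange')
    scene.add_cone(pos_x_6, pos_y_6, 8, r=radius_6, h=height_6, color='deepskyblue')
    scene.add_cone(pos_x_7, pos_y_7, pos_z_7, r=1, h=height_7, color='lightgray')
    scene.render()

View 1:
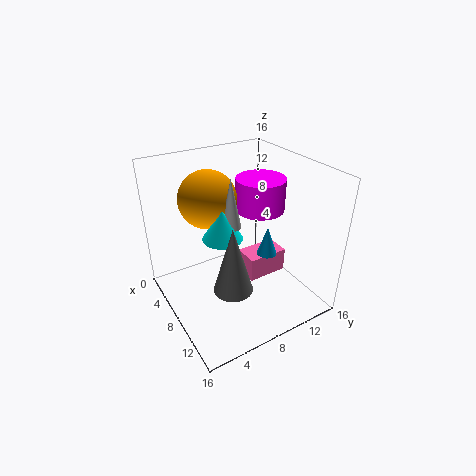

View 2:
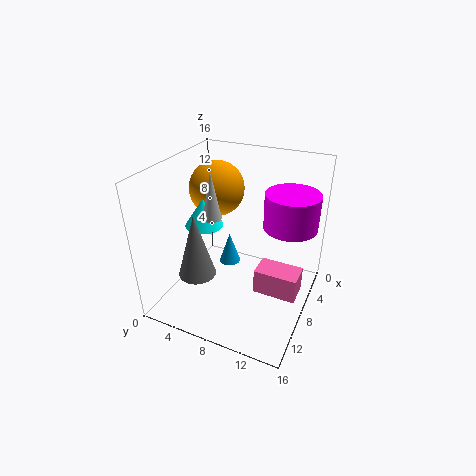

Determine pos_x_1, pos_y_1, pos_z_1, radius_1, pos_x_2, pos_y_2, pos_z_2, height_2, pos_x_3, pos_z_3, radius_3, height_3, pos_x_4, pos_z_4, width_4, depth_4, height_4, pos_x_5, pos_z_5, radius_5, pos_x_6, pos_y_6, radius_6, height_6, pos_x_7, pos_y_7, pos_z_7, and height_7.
pos_x_1 = 12; pos_y_1 = 5; pos_z_1 = 5; radius_1 = 2; pos_x_2 = 10; pos_y_2 = 5; pos_z_2 = 10; height_2 = 3; pos_x_3 = 5; pos_z_3 = 9; radius_3 = 3; height_3 = 4; pos_x_4 = 5; pos_z_4 = 1; width_4 = 3; depth_4 = 5; height_4 = 3; pos_x_5 = 7; pos_z_5 = 13; radius_5 = 3; pos_x_6 = 12; pos_y_6 = 9; radius_6 = 1; height_6 = 3; pos_x_7 = 10; pos_y_7 = 6; pos_z_7 = 11; height_7 = 5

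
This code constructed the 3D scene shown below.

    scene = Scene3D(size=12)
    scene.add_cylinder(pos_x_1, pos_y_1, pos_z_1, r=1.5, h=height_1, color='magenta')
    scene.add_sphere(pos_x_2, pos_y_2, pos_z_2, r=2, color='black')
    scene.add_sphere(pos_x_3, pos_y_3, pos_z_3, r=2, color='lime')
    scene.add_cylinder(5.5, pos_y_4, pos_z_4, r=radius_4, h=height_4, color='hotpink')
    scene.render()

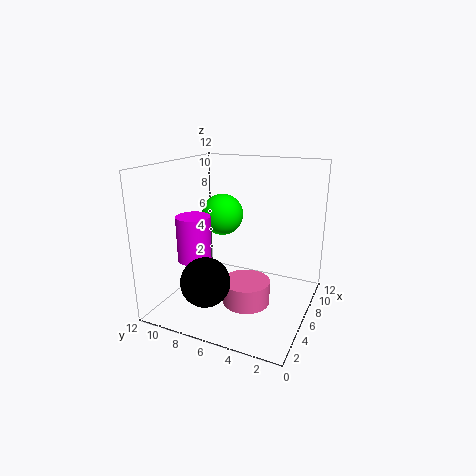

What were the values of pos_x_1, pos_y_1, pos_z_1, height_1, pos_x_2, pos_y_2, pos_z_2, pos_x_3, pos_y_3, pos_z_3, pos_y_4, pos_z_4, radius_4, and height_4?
pos_x_1 = 5.5; pos_y_1 = 10; pos_z_1 = 3.5; height_1 = 4; pos_x_2 = 3; pos_y_2 = 7.5; pos_z_2 = 3; pos_x_3 = 10; pos_y_3 = 9.5; pos_z_3 = 6.5; pos_y_4 = 5; pos_z_4 = 0.5; radius_4 = 2; height_4 = 2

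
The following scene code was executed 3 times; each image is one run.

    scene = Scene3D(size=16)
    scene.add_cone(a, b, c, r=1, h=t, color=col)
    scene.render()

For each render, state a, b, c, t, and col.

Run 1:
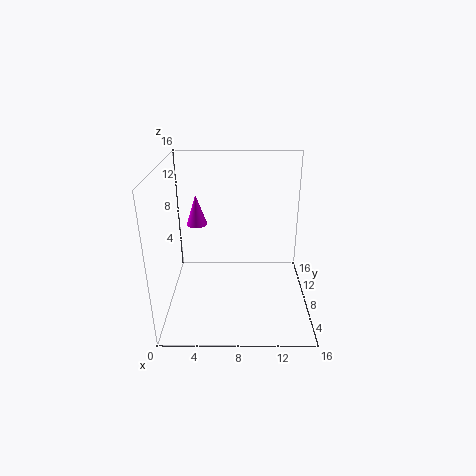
a = 4
b = 5
c = 11
t = 3
col = 'magenta'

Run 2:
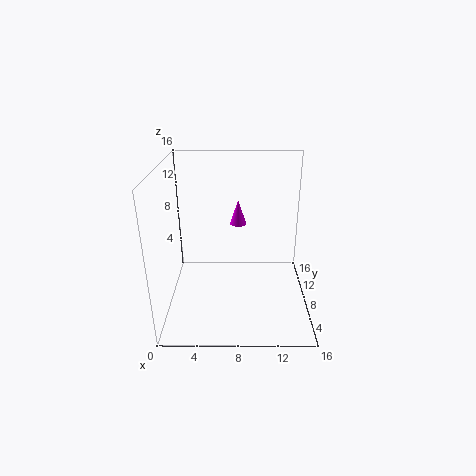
a = 8
b = 12
c = 8
t = 3
col = 'magenta'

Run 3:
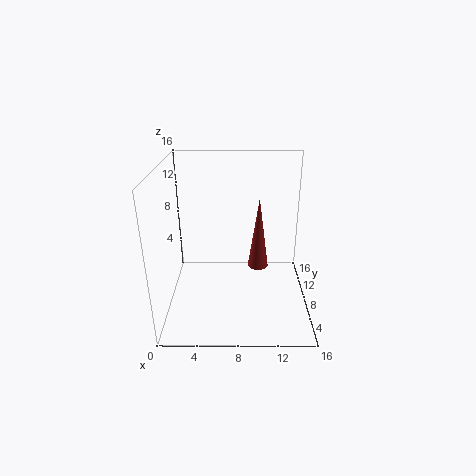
a = 10
b = 4
c = 7
t = 7
col = 'brown'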